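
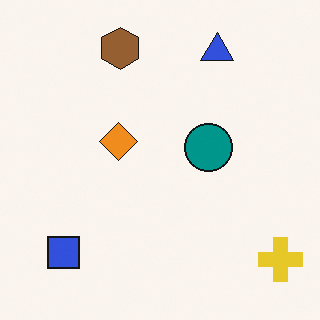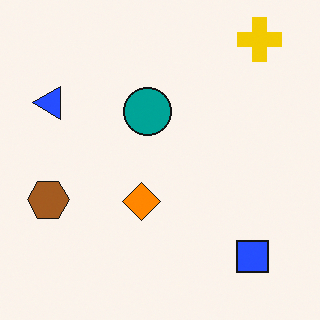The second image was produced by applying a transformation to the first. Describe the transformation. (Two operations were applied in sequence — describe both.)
The image was slightly oversaturated, then rotated 90° counter-clockwise.

All colors are more vivid — a global saturation change. The yellow cross sits in the bottom-right of the first image and the top-right of the second — consistent with a whole-image 90° counter-clockwise rotation.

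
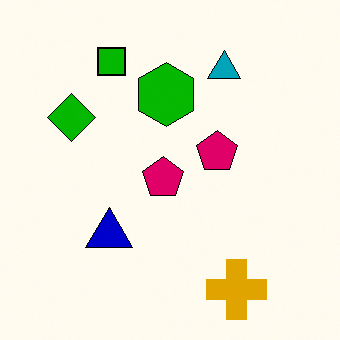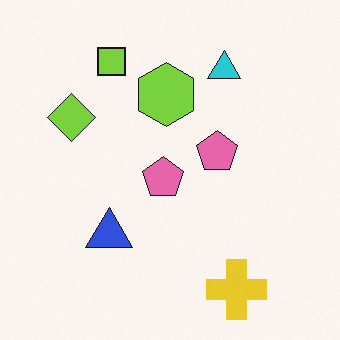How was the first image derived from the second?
The first image is the second boosted in contrast.

Tones are pushed away from mid-grey across the whole image — a global contrast change.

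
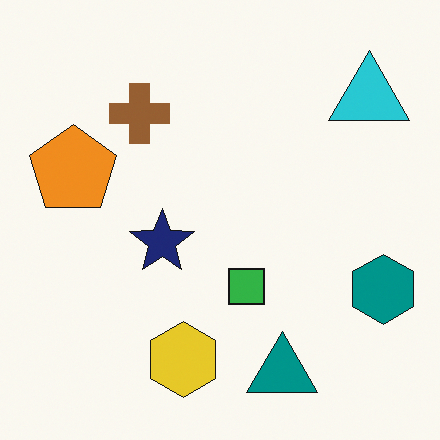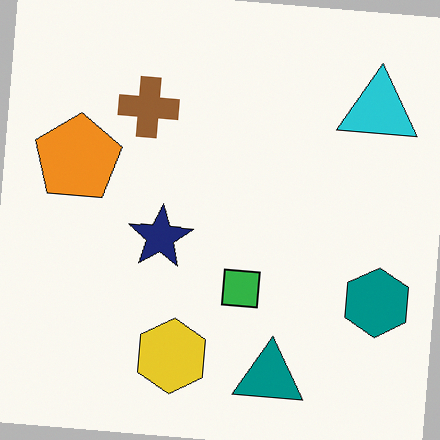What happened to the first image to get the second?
This is the original image rotated clockwise by a slight angle.

Every shape is tilted by the same angle and the image corners show triangular fill wedges — a whole-image rotation by a non-right angle.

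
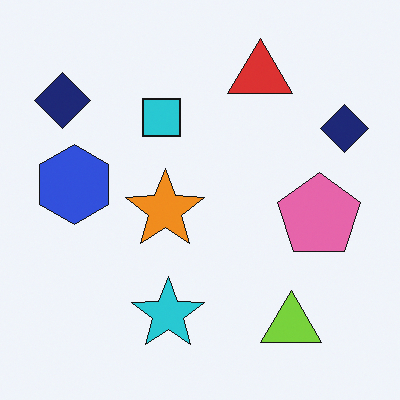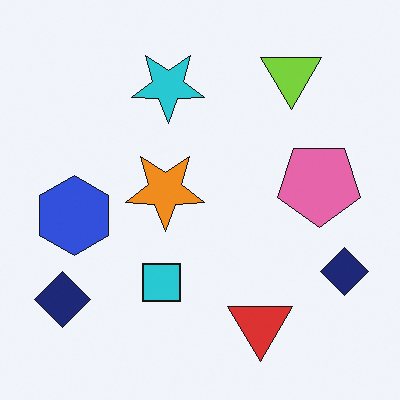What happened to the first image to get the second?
This is the original image flipped vertically (top ↔ bottom).

The lime triangle is in the bottom-right of the first image and the top-right of the second — shapes on opposite sides of the horizontal midline have swapped in a mirror flip.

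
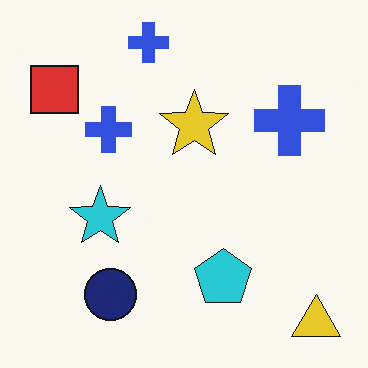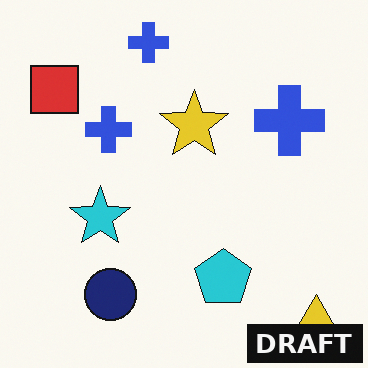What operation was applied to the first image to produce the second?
The second image is the first watermarked with the text "DRAFT" in the lower-right corner.

A dark label reading "DRAFT" appears in the lower-right corner.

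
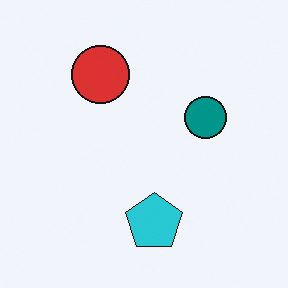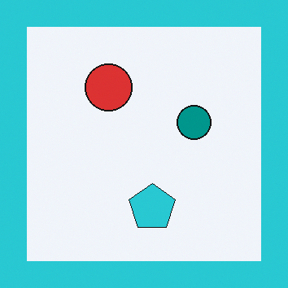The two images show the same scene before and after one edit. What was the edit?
This is the original image framed with a cyan border.

A solid cyan frame runs around the edge of the second image, with the content slightly shrunk inside it.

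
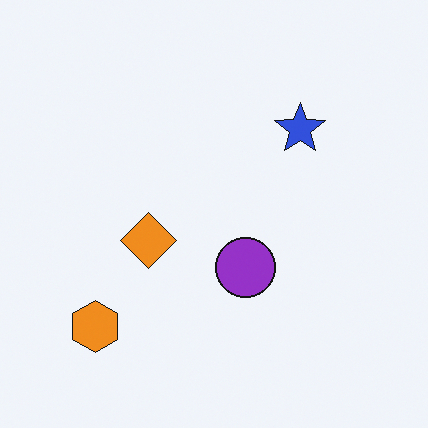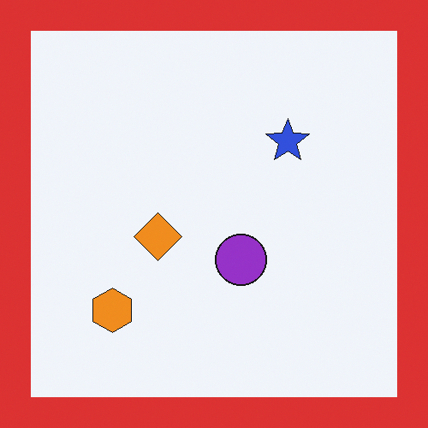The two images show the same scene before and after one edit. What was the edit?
The second image is the first framed with a red border.

A solid red frame runs around the edge of the second image, with the content slightly shrunk inside it.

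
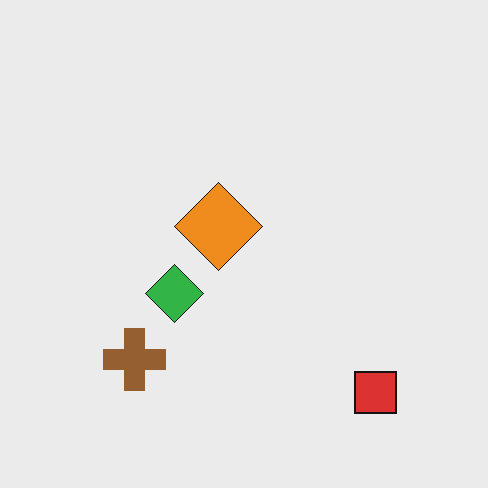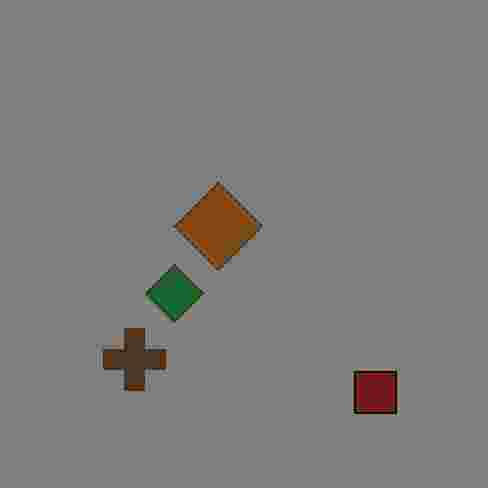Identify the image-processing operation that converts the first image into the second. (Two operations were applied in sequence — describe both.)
The transformation is: substantially darkened, then degraded with heavy JPEG compression.

Every pixel — background and shapes alike — is uniformly darkened. Blocky 8×8 compression artifacts appear around shape edges and the flat background shows ringing — characteristic JPEG degradation.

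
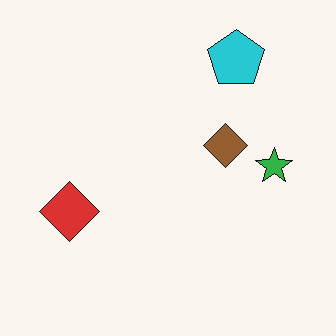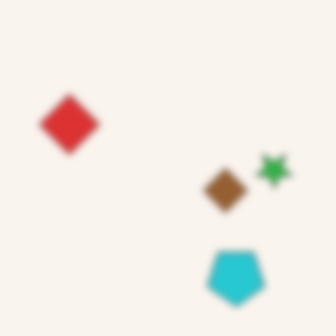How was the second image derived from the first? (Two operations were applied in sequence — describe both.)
Flipped vertically (top ↔ bottom), then noticeably gaussian-blurred.

The cyan pentagon is in the top-right of the first image and the bottom-right of the second — shapes on opposite sides of the horizontal midline have swapped in a mirror flip. Shape edges and outlines are uniformly softened across the whole image.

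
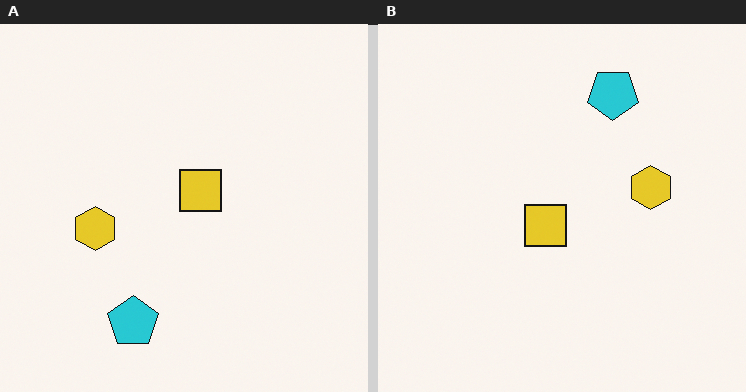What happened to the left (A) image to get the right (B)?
It was rotated 180°.

The cyan pentagon sits in the bottom of the left (A) image and the top of the right (B) — consistent with a whole-image 180° rotation.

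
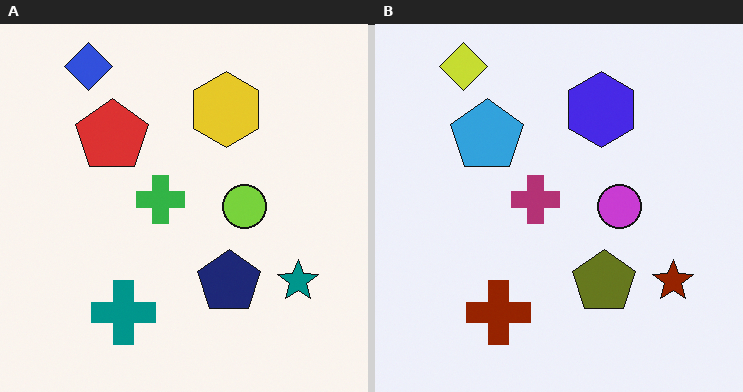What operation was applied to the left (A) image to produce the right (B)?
This is the original image hue-shifted by a large amount.

Every shape's color has rotated by the same amount around the hue wheel — a uniform hue shift.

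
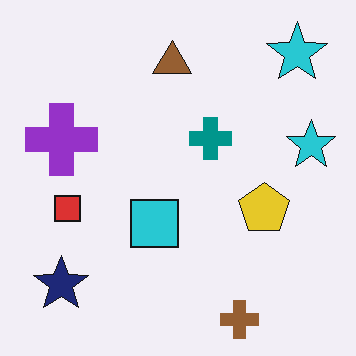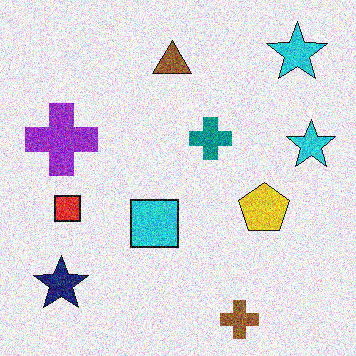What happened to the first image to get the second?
The second image is the first degraded with a thick layer of grain.

Random speckle covers the whole image, including the flat background.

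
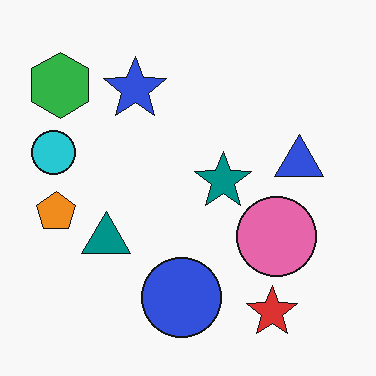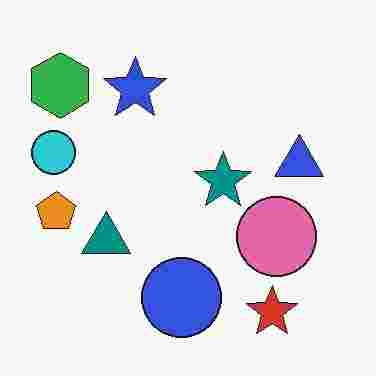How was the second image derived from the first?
This is the original image heavily JPEG-compressed with obvious blocking artifacts.

Blocky 8×8 compression artifacts appear around shape edges and the flat background shows ringing — characteristic JPEG degradation.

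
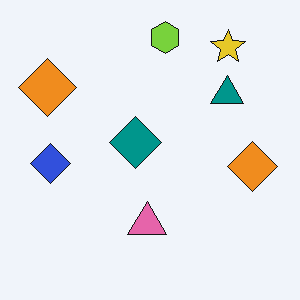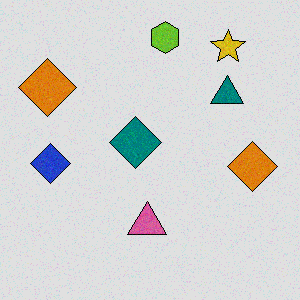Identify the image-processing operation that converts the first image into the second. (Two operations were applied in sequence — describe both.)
The transformation is: degraded with a light layer of grain, then posterized to a reduced palette.

Random speckle covers the whole image, including the flat background. Each flat color has snapped to a coarser quantized level — most visibly, the near-white background has dropped to a flat grey.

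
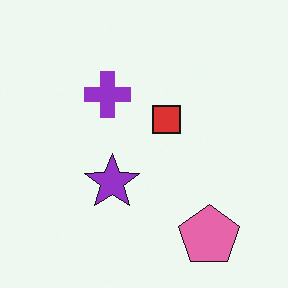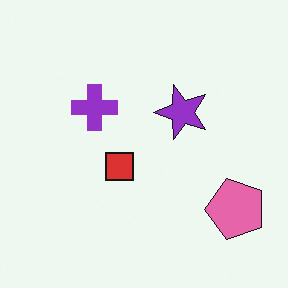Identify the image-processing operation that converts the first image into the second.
It was transposed (reflected across the top-left ↔ bottom-right diagonal).

Shapes have swapped their row and column positions — what was in the top-right is now in the bottom-left — a diagonal reflection.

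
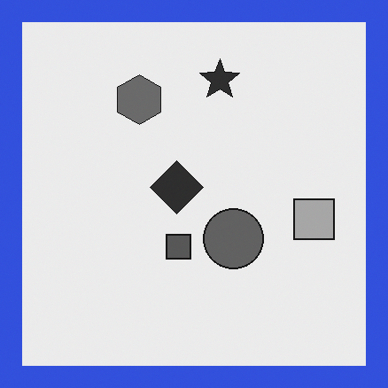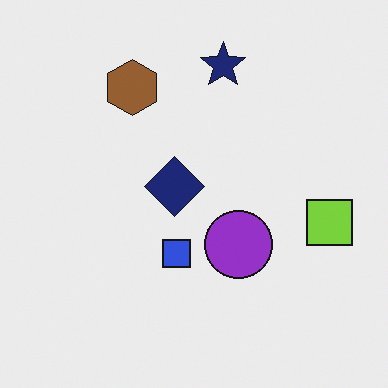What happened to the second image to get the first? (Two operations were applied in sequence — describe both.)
The first image is the second converted to grayscale, then framed with a blue border.

All color is removed — every shape is now a shade of grey. A solid blue frame runs around the edge of the first image, with the content slightly shrunk inside it.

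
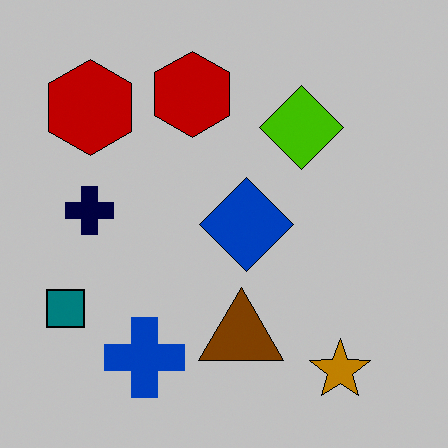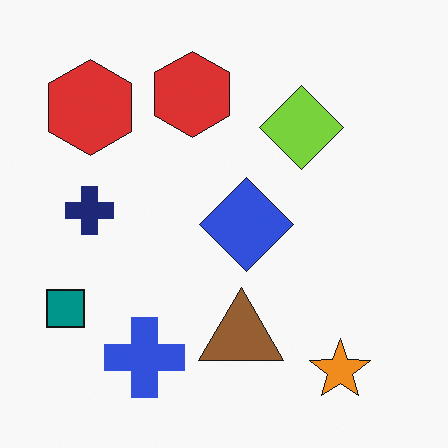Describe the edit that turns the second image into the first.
The image was aggressively posterized.

Each flat color has snapped to a coarser quantized level — most visibly, the near-white background has dropped to a flat grey.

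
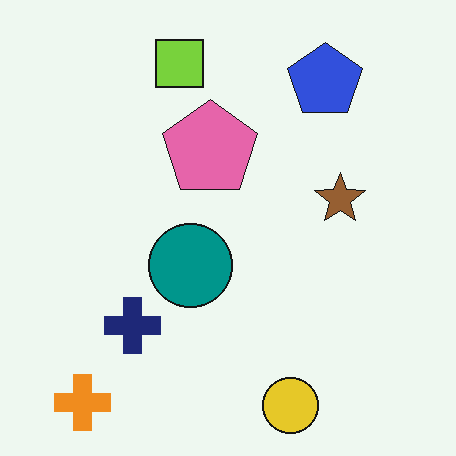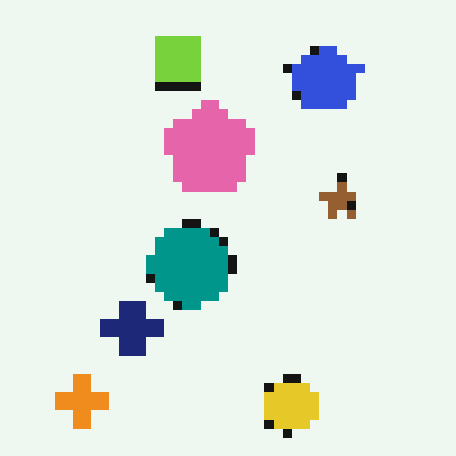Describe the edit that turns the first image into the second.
This is the original image heavily pixelated into large blocks.

Shapes are reduced to large square blocks; fine edges and outlines are lost — a downscale-then-upscale (mosaic) effect.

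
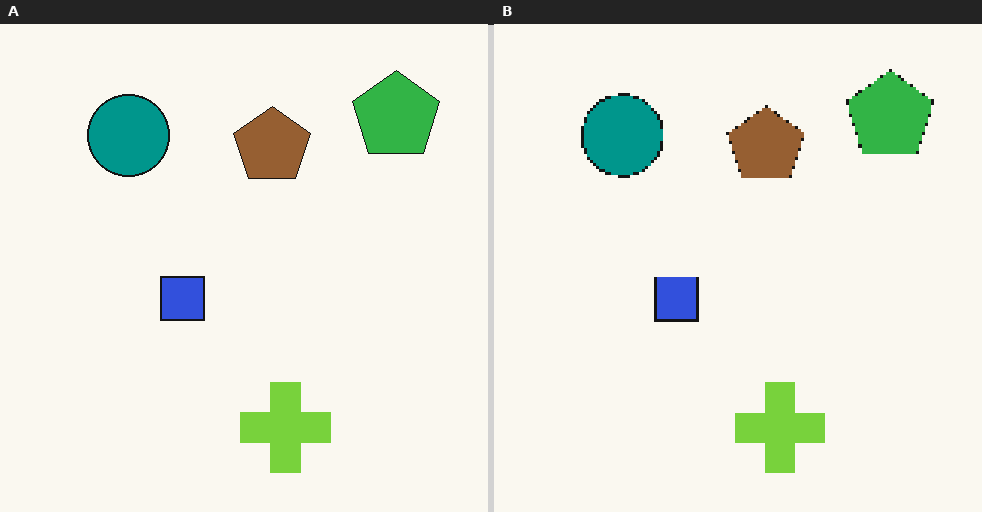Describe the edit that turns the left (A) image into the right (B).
Mildly pixelated.

Shapes are reduced to large square blocks; fine edges and outlines are lost — a downscale-then-upscale (mosaic) effect.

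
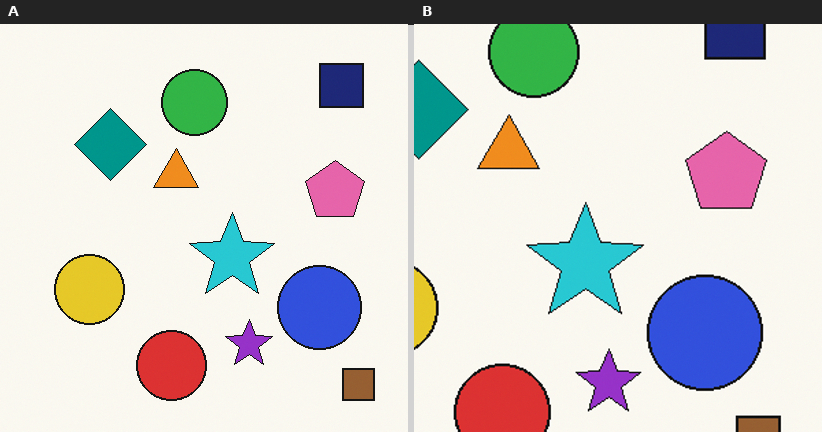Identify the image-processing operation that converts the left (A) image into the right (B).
The transformation is: cropped to a modestly smaller region and rescaled.

The visible shapes are larger and the field of view is narrower; shapes near the original edges may be partly or wholly outside the frame — a crop-and-rescale.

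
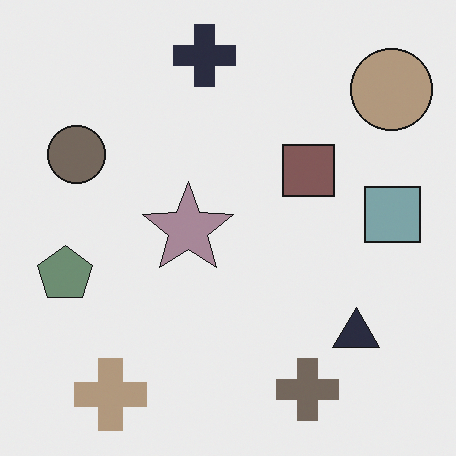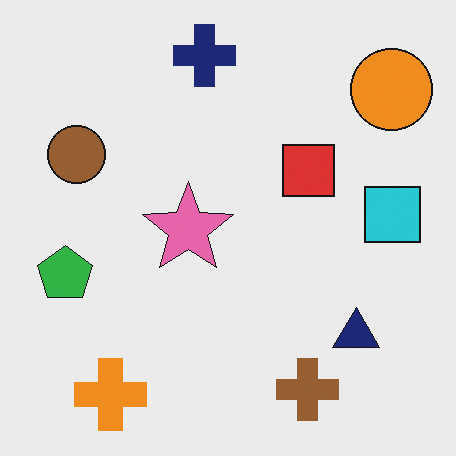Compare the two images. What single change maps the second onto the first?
This is the original image made much more muted (saturation change).

All colors are more muted and greyish — a global saturation change.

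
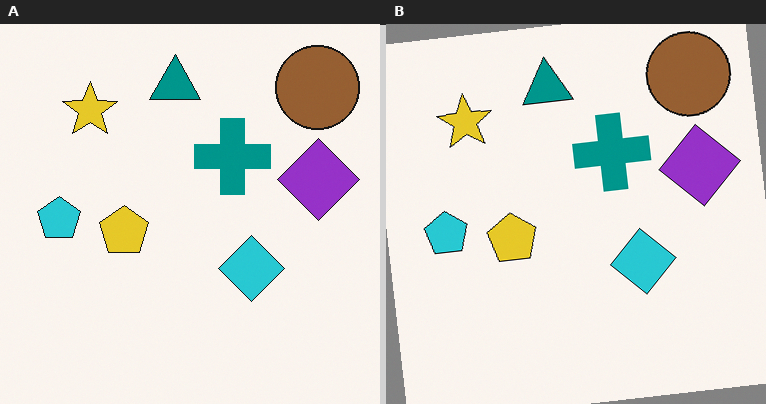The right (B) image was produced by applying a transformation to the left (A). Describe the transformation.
This is the original image rotated counter-clockwise by a slight angle.

Every shape is tilted by the same angle and the image corners show triangular fill wedges — a whole-image rotation by a non-right angle.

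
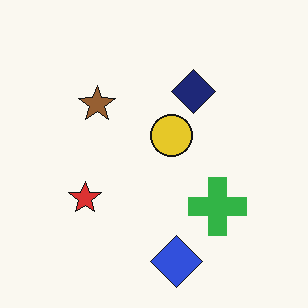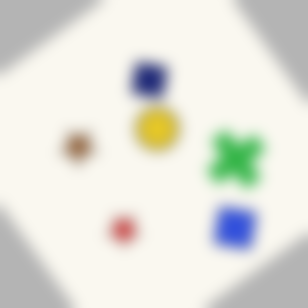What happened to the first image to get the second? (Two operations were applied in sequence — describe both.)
The transformation is: rotated counter-clockwise by a large amount — several tens of degrees, then heavily blurred.

Every shape is tilted by the same angle and the image corners show triangular fill wedges — a whole-image rotation by a non-right angle. Shape edges and outlines are uniformly softened across the whole image.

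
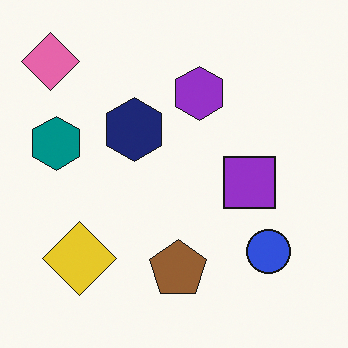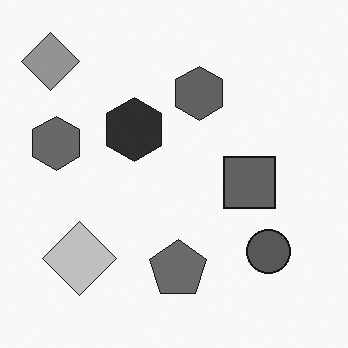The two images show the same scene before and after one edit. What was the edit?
This is the original image converted to grayscale.

All color is removed — every shape is now a shade of grey.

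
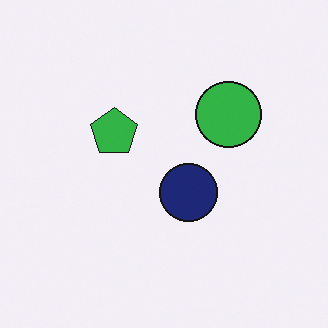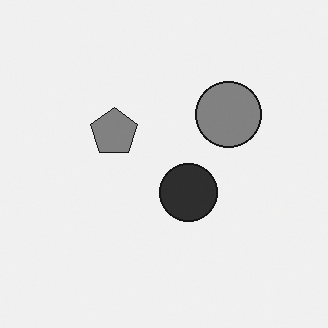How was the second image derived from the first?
The transformation is: converted to grayscale.

All color is removed — every shape is now a shade of grey.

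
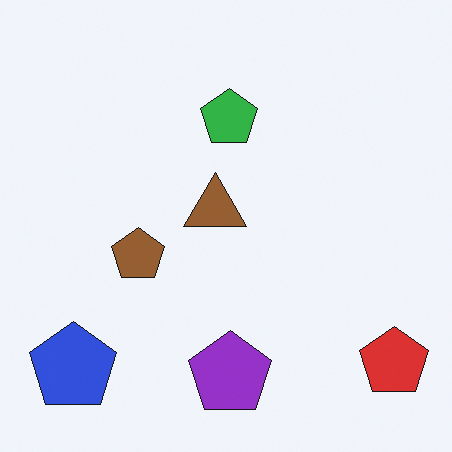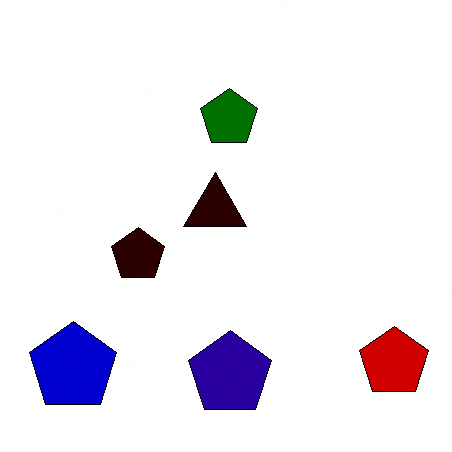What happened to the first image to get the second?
It was given much higher contrast.

Tones are pushed away from mid-grey across the whole image — a global contrast change.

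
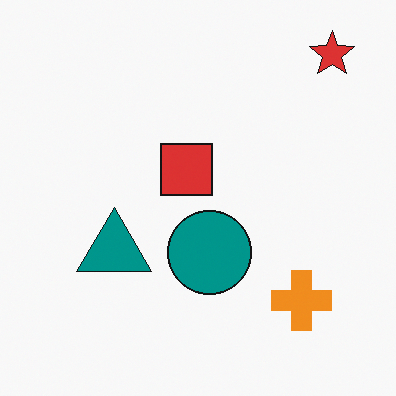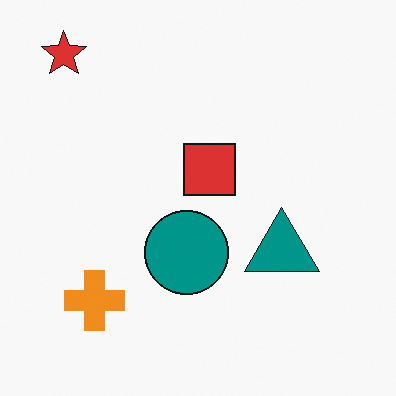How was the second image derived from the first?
It was flipped horizontally (left ↔ right).

The red star is in the top-right of the first image and the top-left of the second — shapes on opposite sides of the vertical midline have swapped in a mirror flip.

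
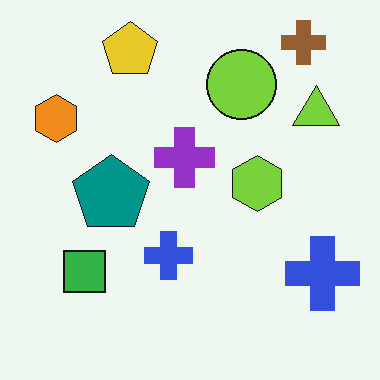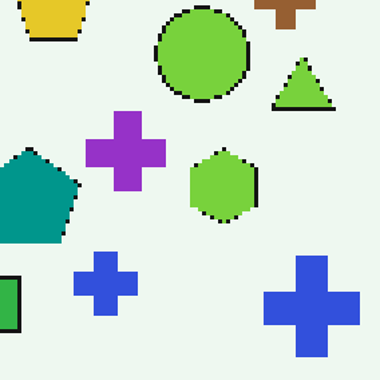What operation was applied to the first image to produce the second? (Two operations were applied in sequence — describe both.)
The transformation is: lightly pixelated (a mild mosaic effect), then cropped to a modestly smaller region and rescaled.

Shapes are reduced to large square blocks; fine edges and outlines are lost — a downscale-then-upscale (mosaic) effect. The visible shapes are larger and the field of view is narrower; shapes near the original edges may be partly or wholly outside the frame — a crop-and-rescale.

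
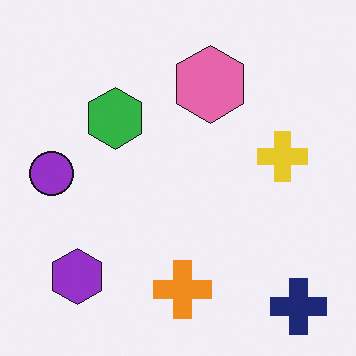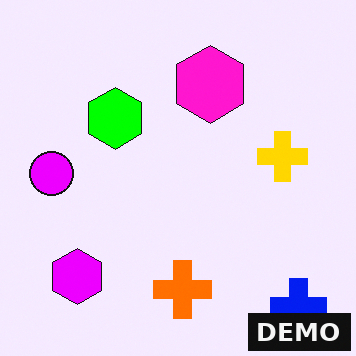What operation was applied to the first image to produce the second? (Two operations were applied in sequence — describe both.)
This is the original image made much more vivid (saturation change), then watermarked with the text "DEMO" in the lower-right corner.

All colors are more vivid — a global saturation change. A dark label reading "DEMO" appears in the lower-right corner.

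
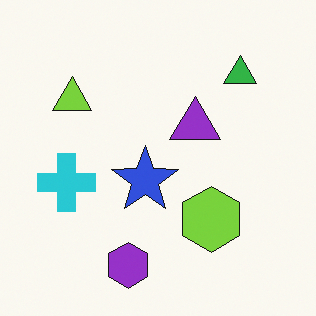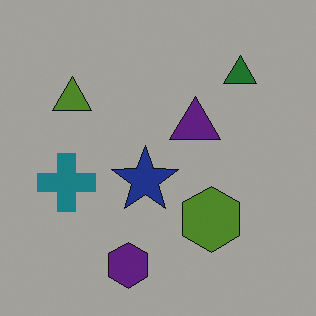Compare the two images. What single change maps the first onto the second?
The second image is the first noticeably darkened.

Every pixel — background and shapes alike — is uniformly darkened.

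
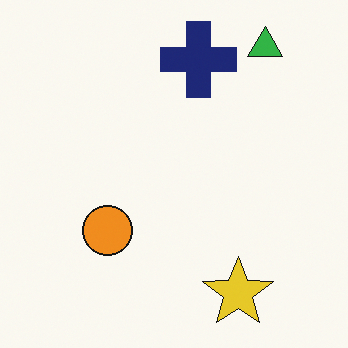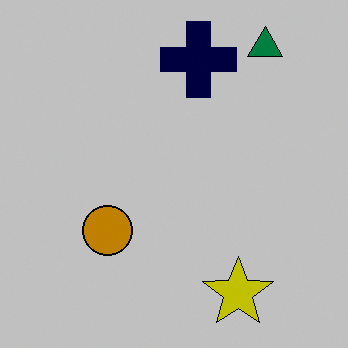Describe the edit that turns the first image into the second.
This is the original image heavily posterized to just a handful of flat colors.

Each flat color has snapped to a coarser quantized level — most visibly, the near-white background has dropped to a flat grey.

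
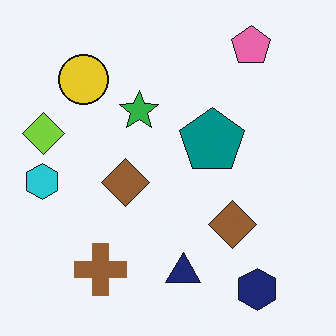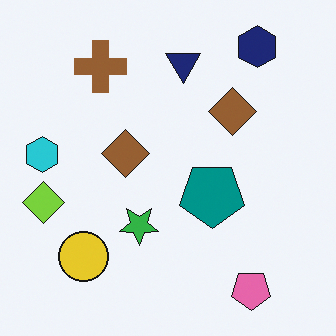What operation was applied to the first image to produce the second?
It was flipped vertically (top ↔ bottom).

The pink pentagon is in the top-right of the first image and the bottom-right of the second — shapes on opposite sides of the horizontal midline have swapped in a mirror flip.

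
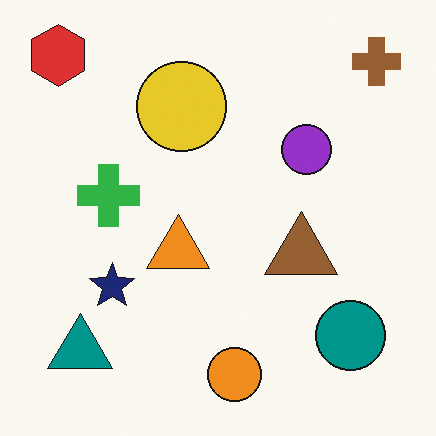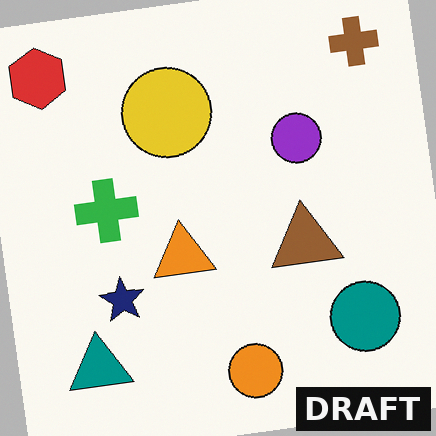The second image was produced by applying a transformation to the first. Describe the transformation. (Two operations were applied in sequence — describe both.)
The transformation is: rotated counter-clockwise by a slight angle, then watermarked with the text "DRAFT" in the lower-right corner.

Every shape is tilted by the same angle and the image corners show triangular fill wedges — a whole-image rotation by a non-right angle. A dark label reading "DRAFT" appears in the lower-right corner.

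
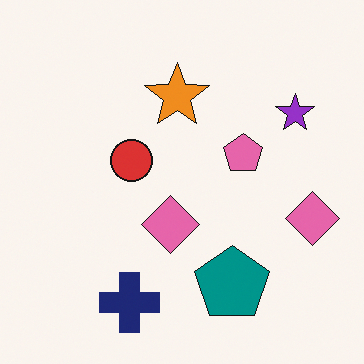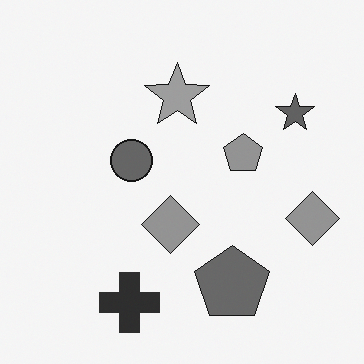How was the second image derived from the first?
This is the original image converted to grayscale.

All color is removed — every shape is now a shade of grey.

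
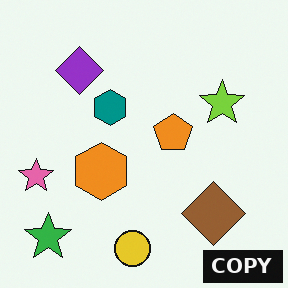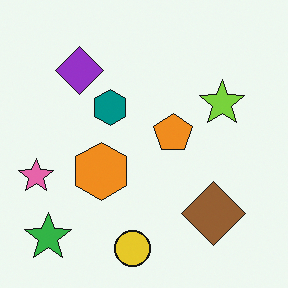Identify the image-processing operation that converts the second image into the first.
This is the original image watermarked with the text "COPY" in the lower-right corner.

A dark label reading "COPY" appears in the lower-right corner.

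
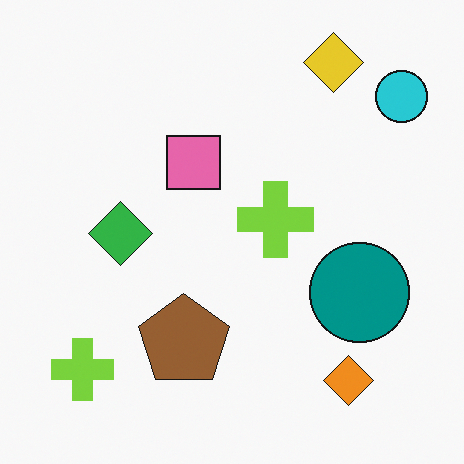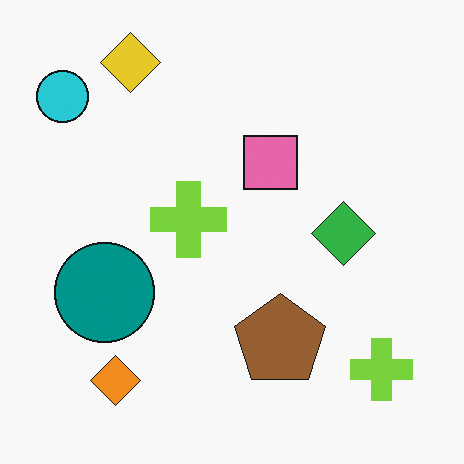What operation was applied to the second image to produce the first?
The image was flipped horizontally (left ↔ right).

The cyan circle is in the top-left of the second image and the top-right of the first — shapes on opposite sides of the vertical midline have swapped in a mirror flip.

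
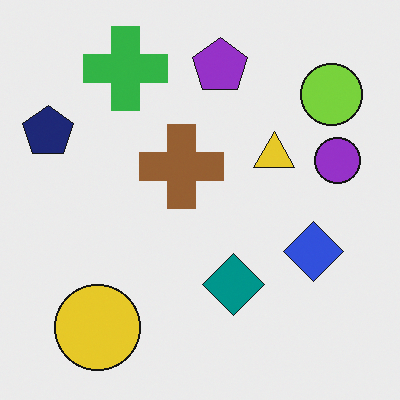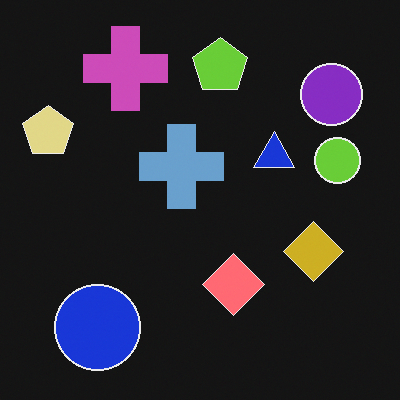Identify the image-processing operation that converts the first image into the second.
The second image is the first color-inverted (negative).

The light background has become dark and every shape's color is its complement — a photographic negative.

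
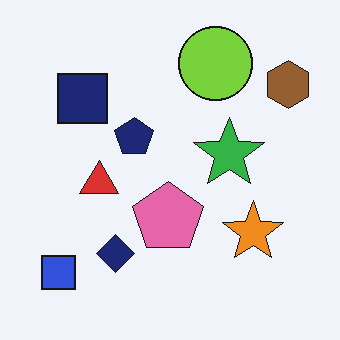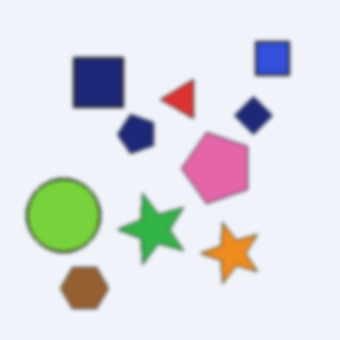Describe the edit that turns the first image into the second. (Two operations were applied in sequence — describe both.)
The transformation is: transposed (reflected across the top-left ↔ bottom-right diagonal), then given a subtle gaussian blur.

Shapes have swapped their row and column positions — what was in the top-right is now in the bottom-left — a diagonal reflection. Shape edges and outlines are uniformly softened across the whole image.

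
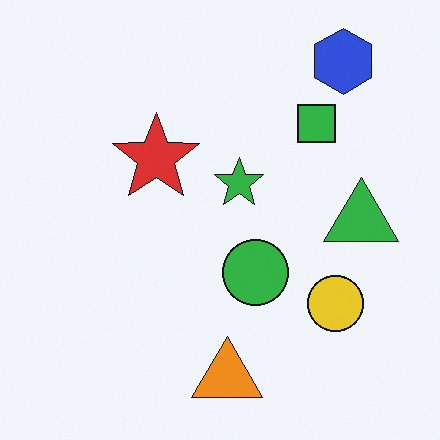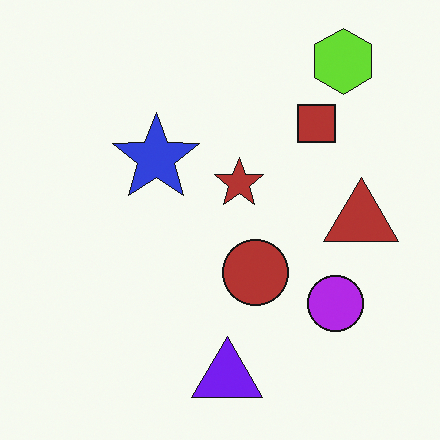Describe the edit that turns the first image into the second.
Hue-shifted by a large amount.

Every shape's color has rotated by the same amount around the hue wheel — a uniform hue shift.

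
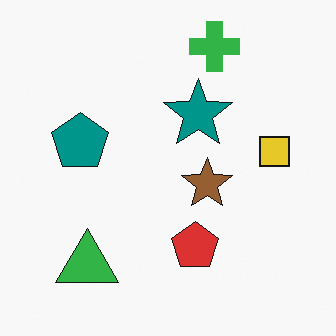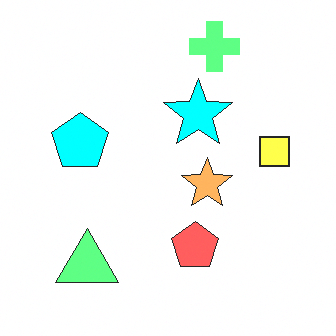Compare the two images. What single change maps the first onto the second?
It was brightened a lot.

Every pixel — background and shapes alike — is uniformly brightened.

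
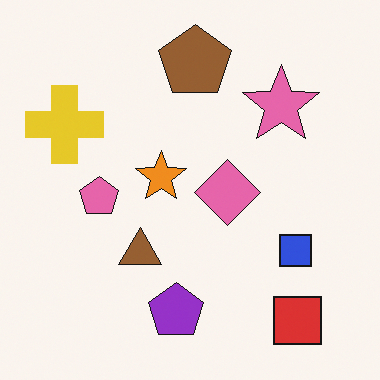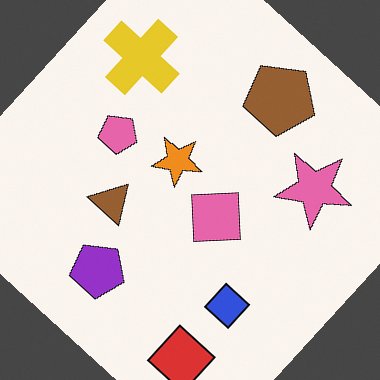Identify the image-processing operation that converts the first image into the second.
The image was rotated clockwise by a large amount — several tens of degrees.

Every shape is tilted by the same angle and the image corners show triangular fill wedges — a whole-image rotation by a non-right angle.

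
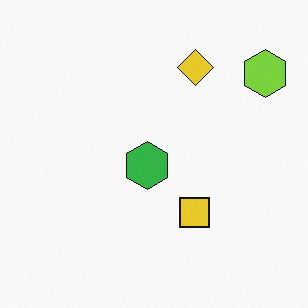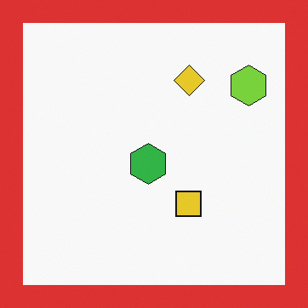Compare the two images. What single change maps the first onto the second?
The transformation is: framed with a red border.

A solid red frame runs around the edge of the second image, with the content slightly shrunk inside it.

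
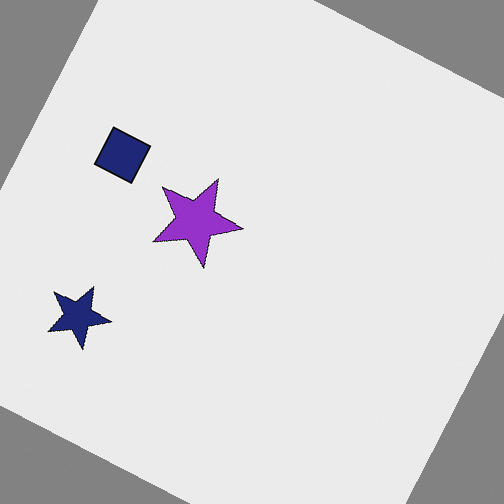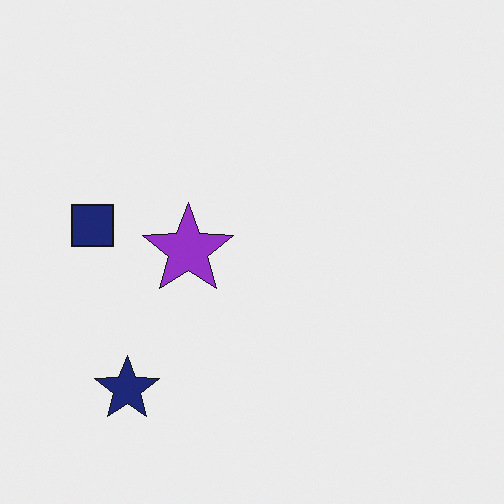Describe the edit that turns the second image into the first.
The transformation is: rotated clockwise by a clearly visible amount.

Every shape is tilted by the same angle and the image corners show triangular fill wedges — a whole-image rotation by a non-right angle.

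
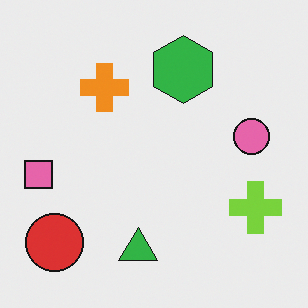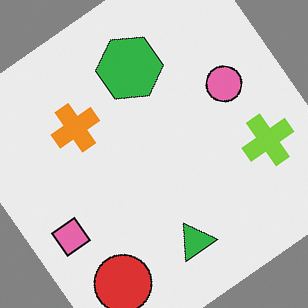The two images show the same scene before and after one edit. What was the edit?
This is the original image rotated counter-clockwise by a large amount — several tens of degrees.

Every shape is tilted by the same angle and the image corners show triangular fill wedges — a whole-image rotation by a non-right angle.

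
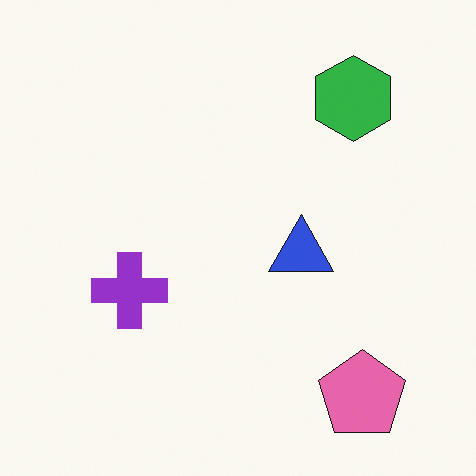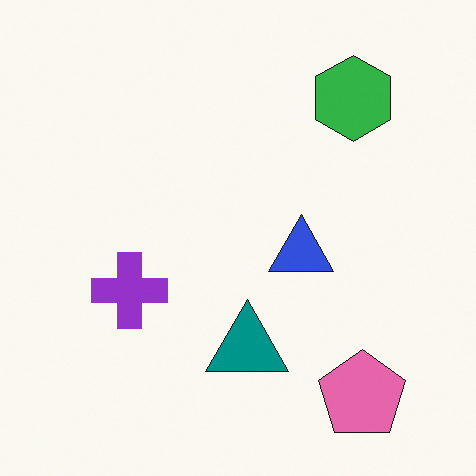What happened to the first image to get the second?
Overlaid with an additional teal triangle.

A teal triangle appears in the second image that is absent from the first.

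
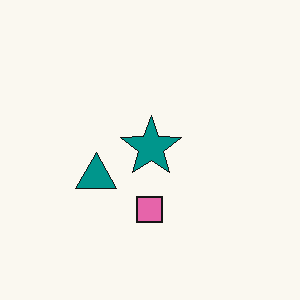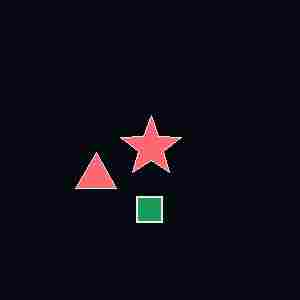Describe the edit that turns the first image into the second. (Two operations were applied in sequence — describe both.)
The second image is the first color-inverted (negative), then degraded with heavy JPEG compression.

The light background has become dark and every shape's color is its complement — a photographic negative. Blocky 8×8 compression artifacts appear around shape edges and the flat background shows ringing — characteristic JPEG degradation.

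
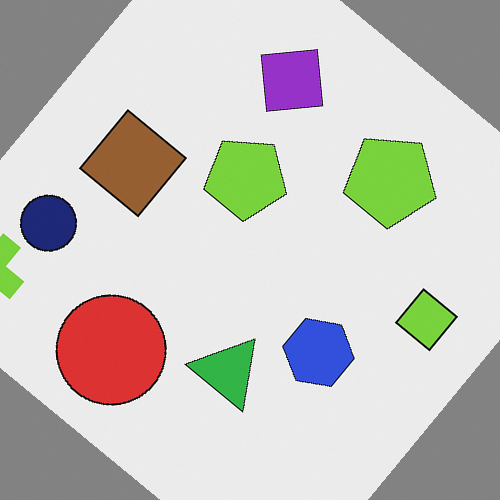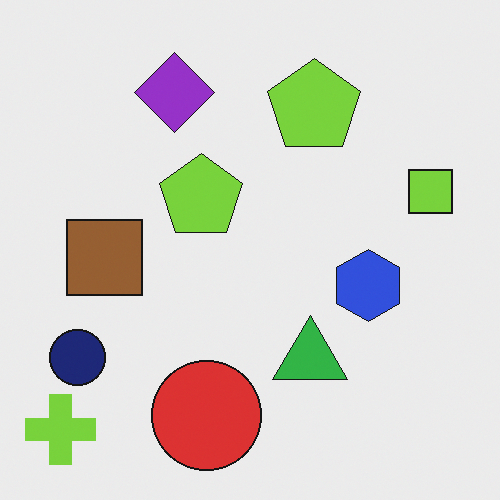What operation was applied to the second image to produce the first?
This is the original image rotated clockwise by a large amount — several tens of degrees.

Every shape is tilted by the same angle and the image corners show triangular fill wedges — a whole-image rotation by a non-right angle.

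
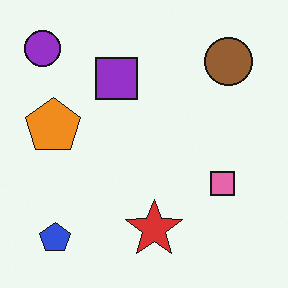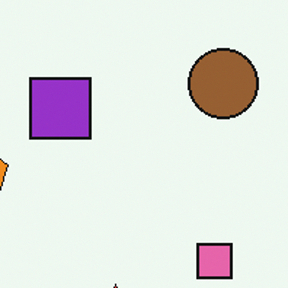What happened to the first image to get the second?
The transformation is: cropped to a modestly smaller region and rescaled.

The visible shapes are larger and the field of view is narrower; shapes near the original edges may be partly or wholly outside the frame — a crop-and-rescale.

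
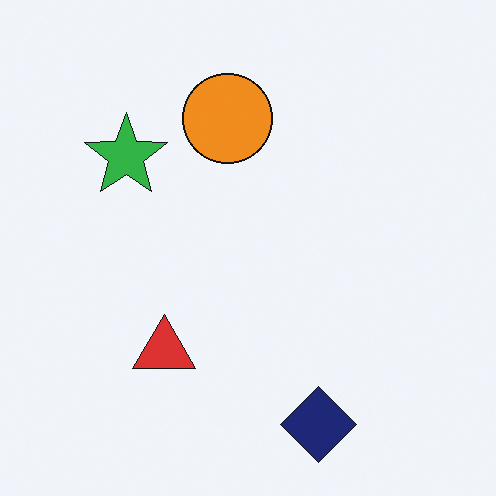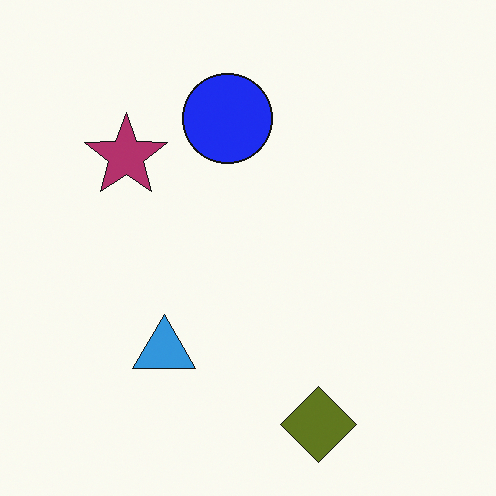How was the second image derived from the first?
The transformation is: hue-shifted by a large amount.

Every shape's color has rotated by the same amount around the hue wheel — a uniform hue shift.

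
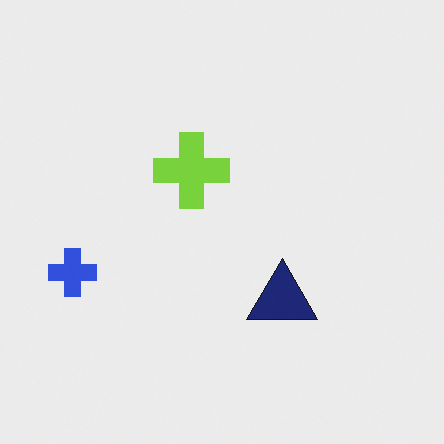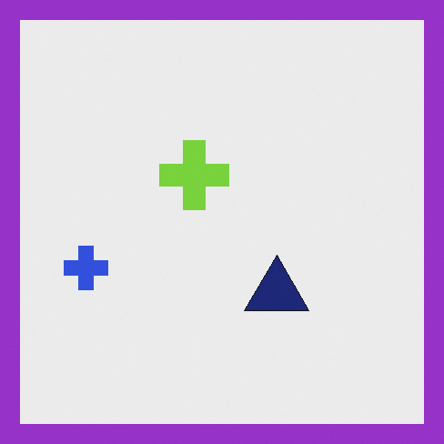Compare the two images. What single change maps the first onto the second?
It was framed with a purple border.

A solid purple frame runs around the edge of the second image, with the content slightly shrunk inside it.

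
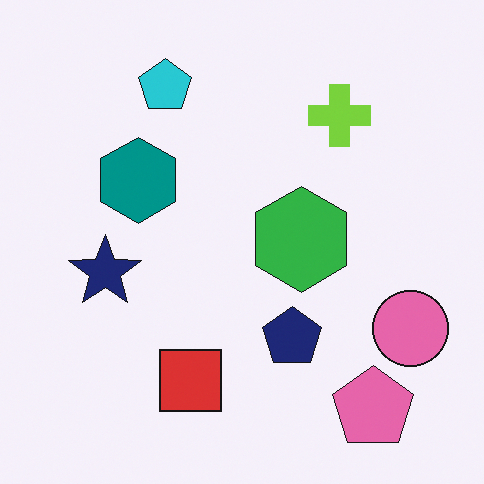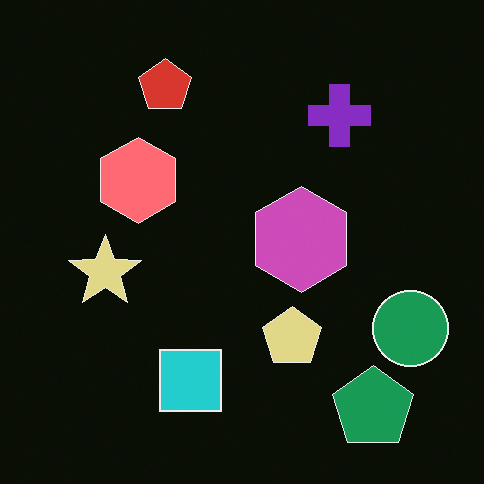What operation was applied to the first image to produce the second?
The image was color-inverted (negative).

The light background has become dark and every shape's color is its complement — a photographic negative.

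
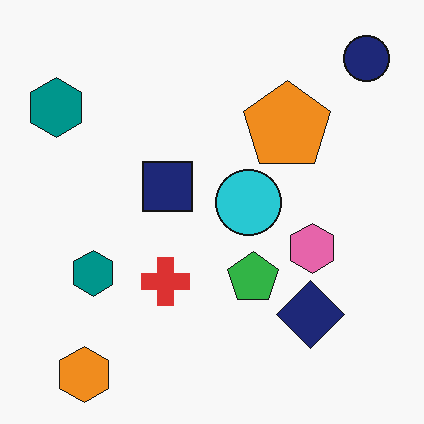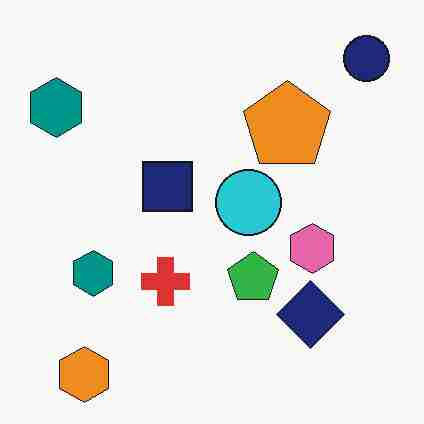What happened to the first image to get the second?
The transformation is: heavily JPEG-compressed with obvious blocking artifacts.

Blocky 8×8 compression artifacts appear around shape edges and the flat background shows ringing — characteristic JPEG degradation.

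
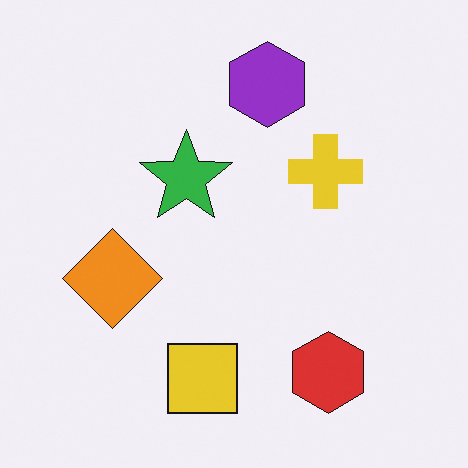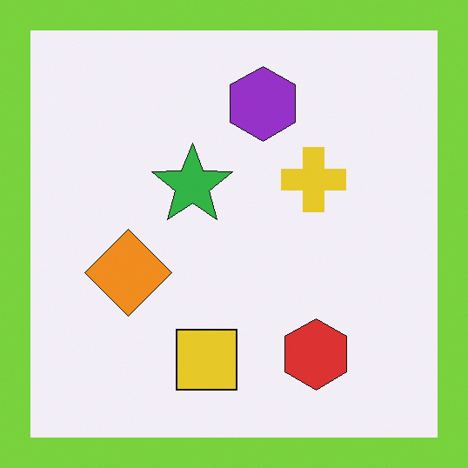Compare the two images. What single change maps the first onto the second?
The transformation is: framed with a lime border.

A solid lime frame runs around the edge of the second image, with the content slightly shrunk inside it.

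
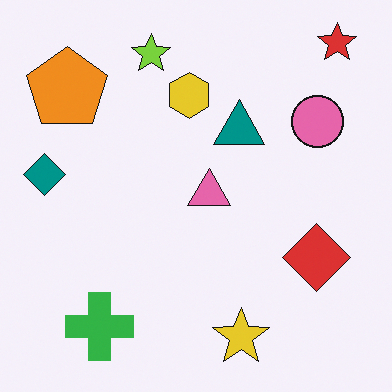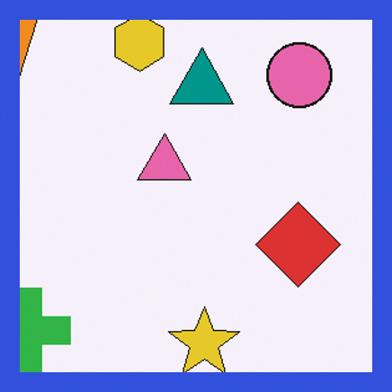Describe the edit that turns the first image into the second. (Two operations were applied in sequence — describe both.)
The second image is the first cropped slightly and scaled back up, then framed with a blue border.

The visible shapes are larger and the field of view is narrower; shapes near the original edges may be partly or wholly outside the frame — a crop-and-rescale. A solid blue frame runs around the edge of the second image, with the content slightly shrunk inside it.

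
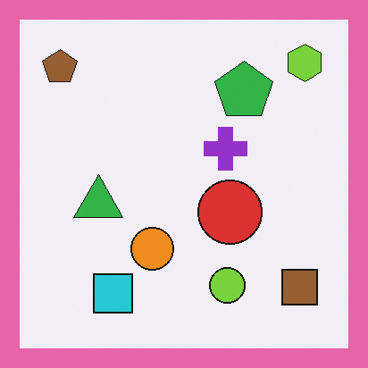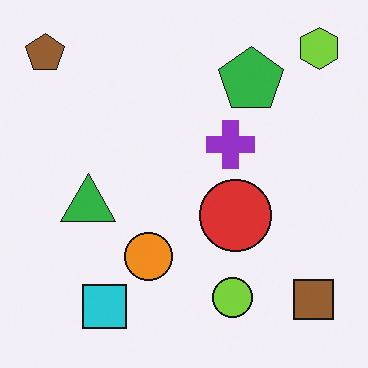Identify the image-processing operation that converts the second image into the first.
Framed with a pink border.

A solid pink frame runs around the edge of the first image, with the content slightly shrunk inside it.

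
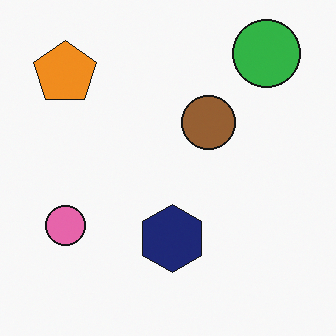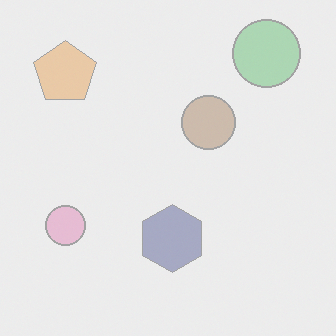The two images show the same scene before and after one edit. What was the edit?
The image was washed out (contrast reduced).

Tones are pushed toward mid-grey across the whole image — a global contrast change.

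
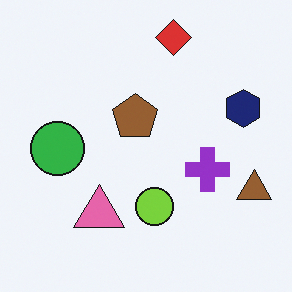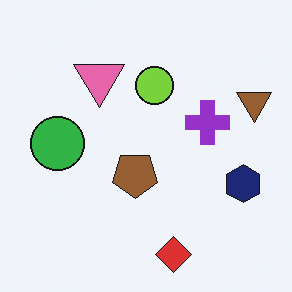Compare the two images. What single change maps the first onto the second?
The transformation is: flipped vertically (top ↔ bottom).

The red diamond is in the top of the first image and the bottom of the second — shapes on opposite sides of the horizontal midline have swapped in a mirror flip.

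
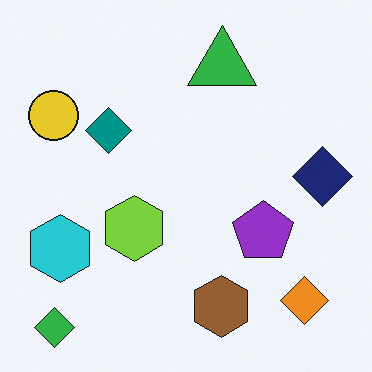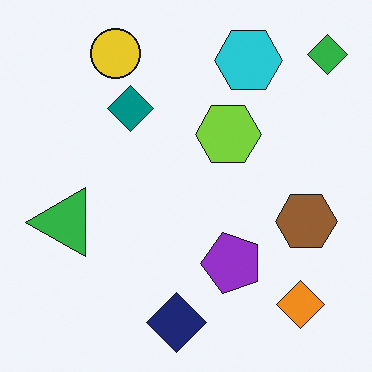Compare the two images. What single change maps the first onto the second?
The second image is the first transposed (reflected across the top-left ↔ bottom-right diagonal).

Shapes have swapped their row and column positions — what was in the top-right is now in the bottom-left — a diagonal reflection.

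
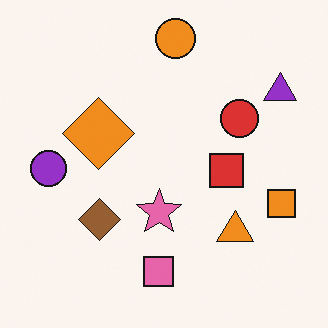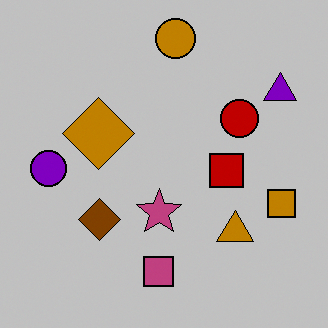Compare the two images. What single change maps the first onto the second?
It was aggressively posterized.

Each flat color has snapped to a coarser quantized level — most visibly, the near-white background has dropped to a flat grey.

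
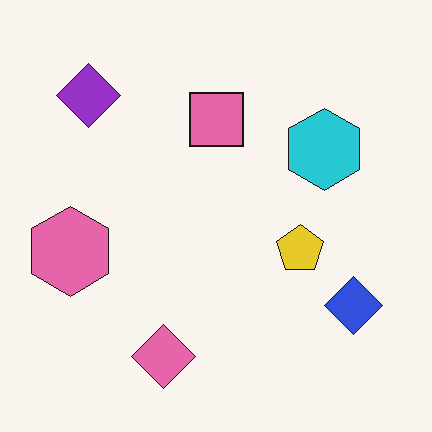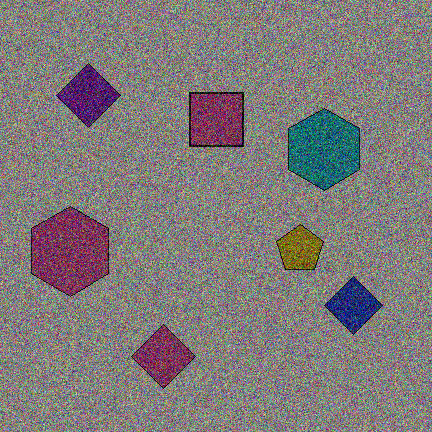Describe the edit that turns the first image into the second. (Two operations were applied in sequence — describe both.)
The second image is the first darkened a lot, then degraded with strong gaussian noise.

Every pixel — background and shapes alike — is uniformly darkened. Random speckle covers the whole image, including the flat background.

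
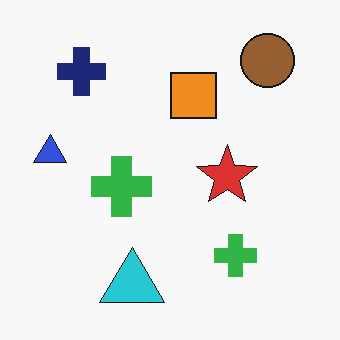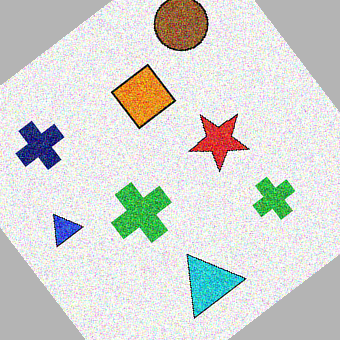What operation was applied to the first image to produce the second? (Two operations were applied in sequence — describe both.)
The second image is the first degraded with strong gaussian noise, then rotated counter-clockwise by a large amount — several tens of degrees.

Random speckle covers the whole image, including the flat background. Every shape is tilted by the same angle and the image corners show triangular fill wedges — a whole-image rotation by a non-right angle.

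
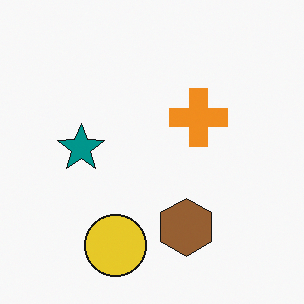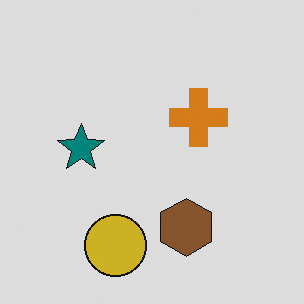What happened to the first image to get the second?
Darkened a little.

Every pixel — background and shapes alike — is uniformly darkened.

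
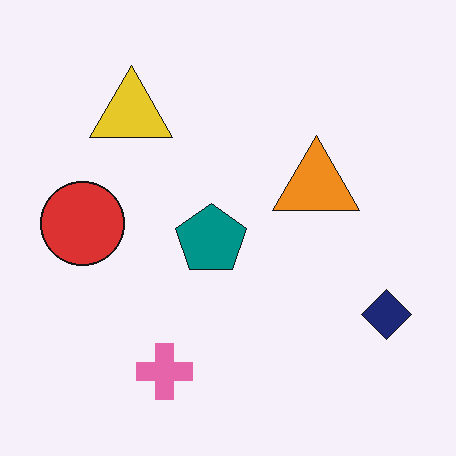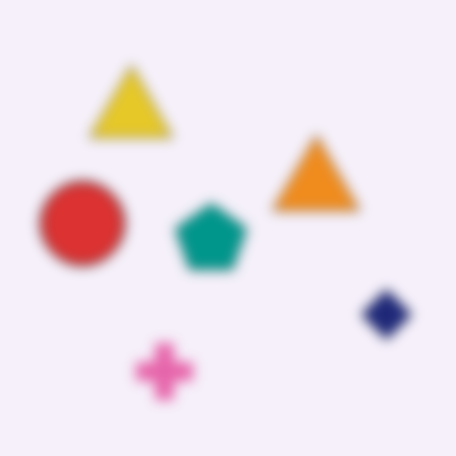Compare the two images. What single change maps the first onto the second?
The transformation is: heavily blurred.

Shape edges and outlines are uniformly softened across the whole image.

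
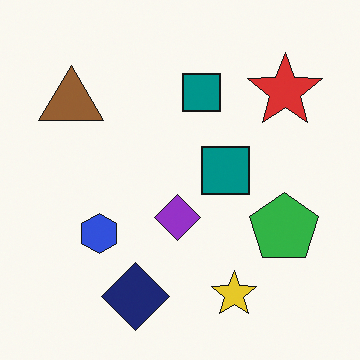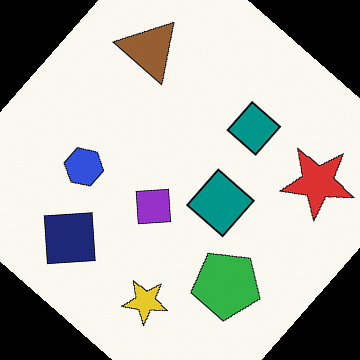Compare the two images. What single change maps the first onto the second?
It was rotated clockwise by a large amount — several tens of degrees.

Every shape is tilted by the same angle and the image corners show triangular fill wedges — a whole-image rotation by a non-right angle.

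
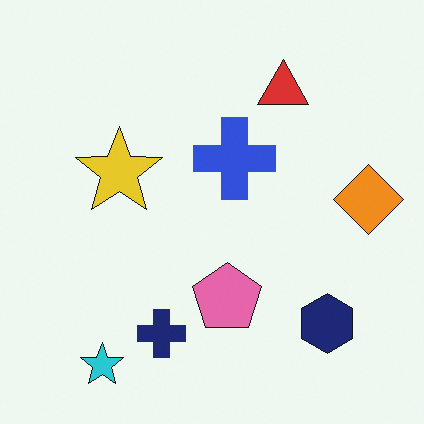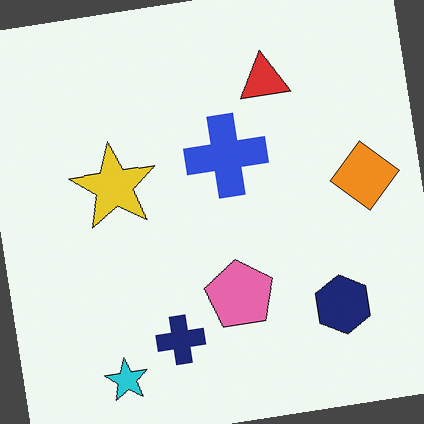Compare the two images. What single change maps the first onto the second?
The image was rotated counter-clockwise by a slight angle.

Every shape is tilted by the same angle and the image corners show triangular fill wedges — a whole-image rotation by a non-right angle.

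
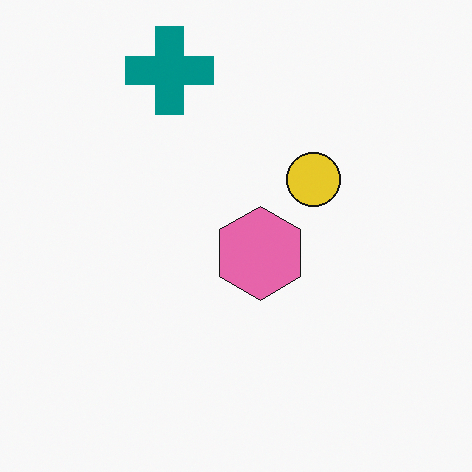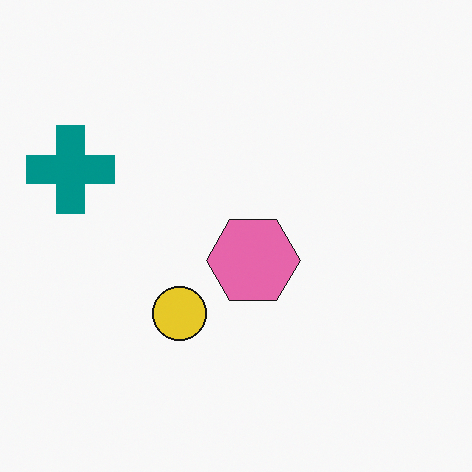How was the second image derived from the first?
It was transposed (reflected across the top-left ↔ bottom-right diagonal).

Shapes have swapped their row and column positions — what was in the top-right is now in the bottom-left — a diagonal reflection.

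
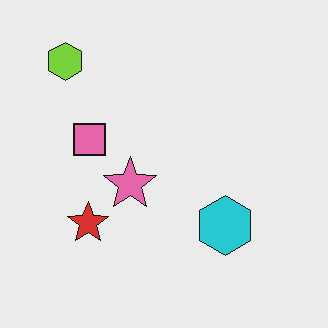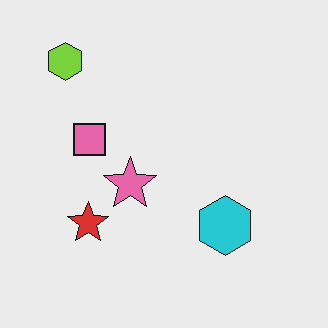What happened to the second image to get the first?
This is the original image given moderate JPEG compression.

Blocky 8×8 compression artifacts appear around shape edges and the flat background shows ringing — characteristic JPEG degradation.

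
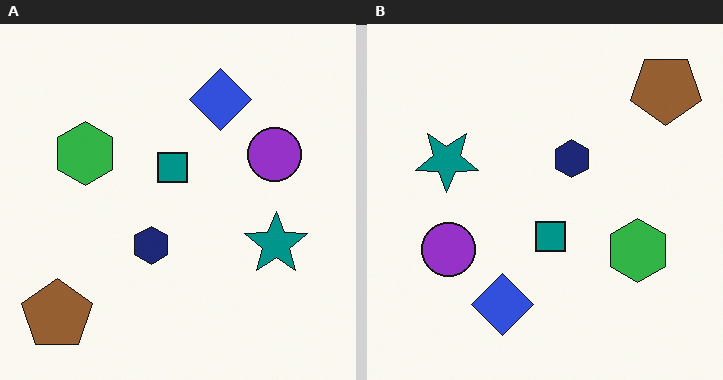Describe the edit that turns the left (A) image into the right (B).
It was rotated 180°.

The brown pentagon sits in the bottom-left of the left (A) image and the top-right of the right (B) — consistent with a whole-image 180° rotation.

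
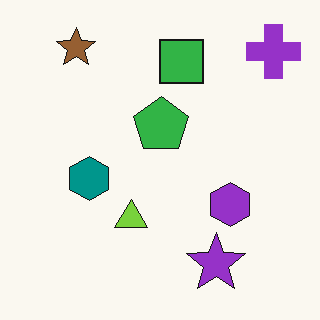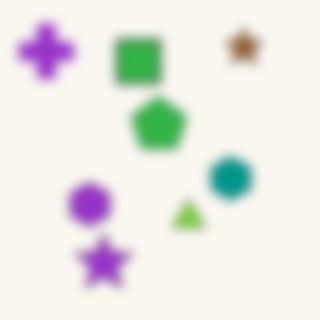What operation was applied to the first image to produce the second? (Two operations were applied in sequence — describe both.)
This is the original image flipped horizontally (left ↔ right), then heavily blurred.

The purple cross is in the top-right of the first image and the top-left of the second — shapes on opposite sides of the vertical midline have swapped in a mirror flip. Shape edges and outlines are uniformly softened across the whole image.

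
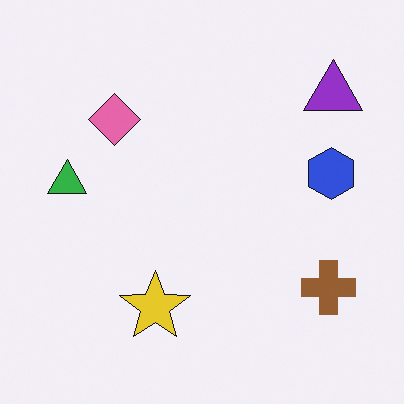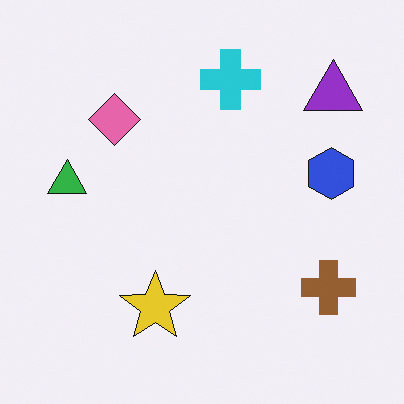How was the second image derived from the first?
Overlaid with an additional cyan cross.

A cyan cross appears in the second image that is absent from the first.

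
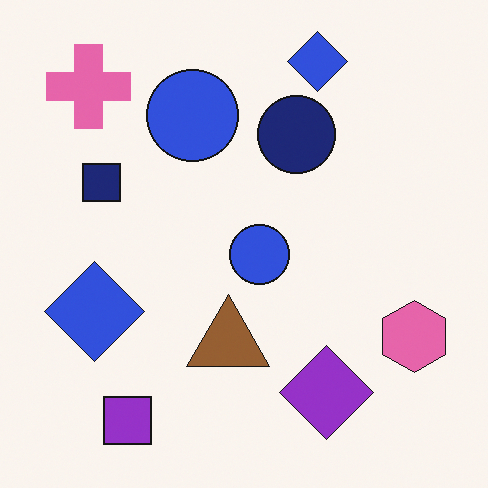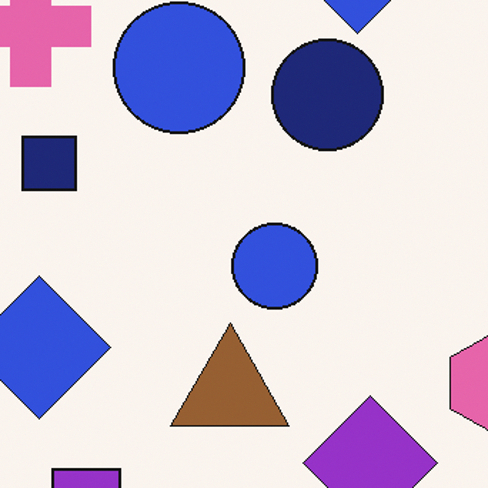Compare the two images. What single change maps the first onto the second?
The second image is the first cropped to a modestly smaller region and rescaled.

The visible shapes are larger and the field of view is narrower; shapes near the original edges may be partly or wholly outside the frame — a crop-and-rescale.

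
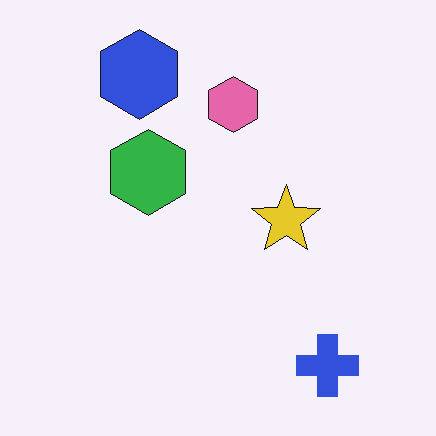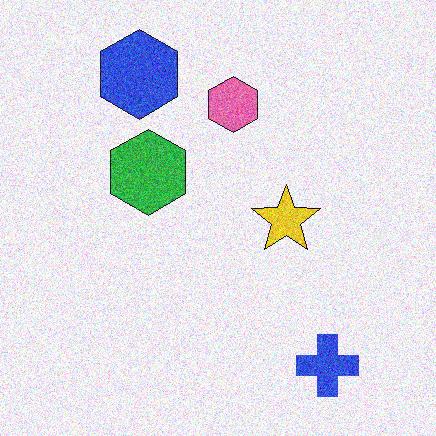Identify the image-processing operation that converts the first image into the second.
It was degraded with moderate additive noise.

Random speckle covers the whole image, including the flat background.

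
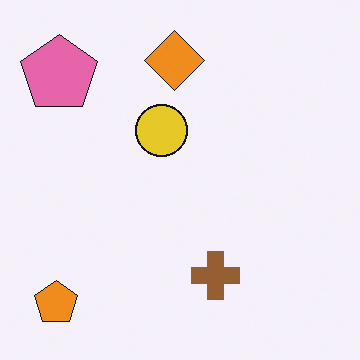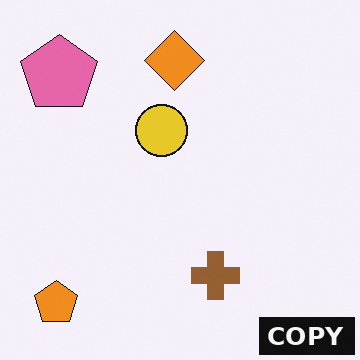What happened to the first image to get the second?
The second image is the first watermarked with the text "COPY" in the lower-right corner.

A dark label reading "COPY" appears in the lower-right corner.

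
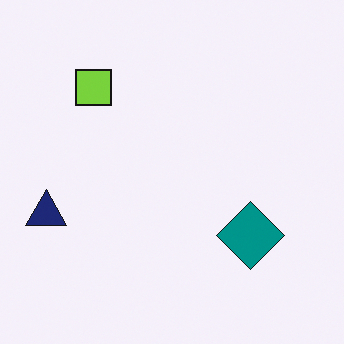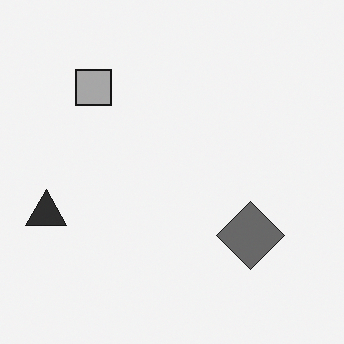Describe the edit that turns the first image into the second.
It was converted to grayscale.

All color is removed — every shape is now a shade of grey.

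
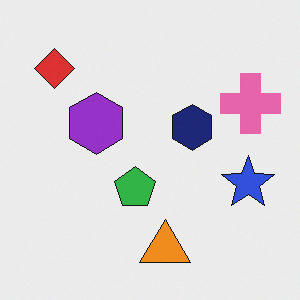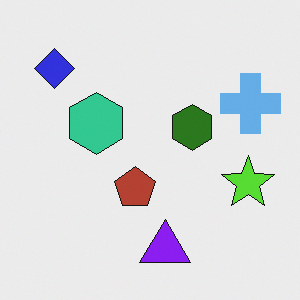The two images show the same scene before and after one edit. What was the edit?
This is the original image hue-shifted through roughly half the color wheel.

Every shape's color has rotated by the same amount around the hue wheel — a uniform hue shift.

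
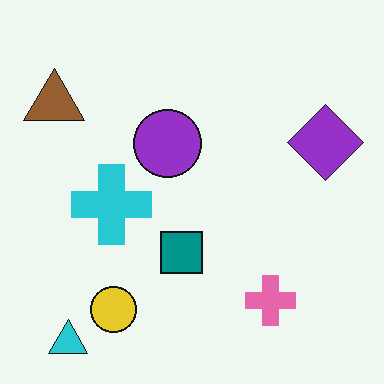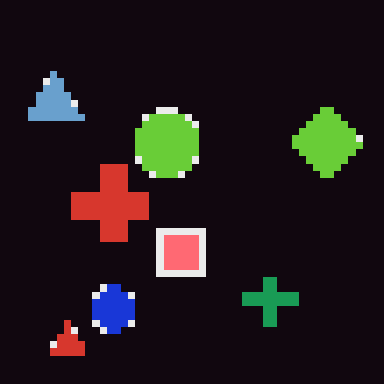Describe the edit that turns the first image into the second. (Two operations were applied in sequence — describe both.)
The second image is the first color-inverted (negative), then moderately pixelated.

The light background has become dark and every shape's color is its complement — a photographic negative. Shapes are reduced to large square blocks; fine edges and outlines are lost — a downscale-then-upscale (mosaic) effect.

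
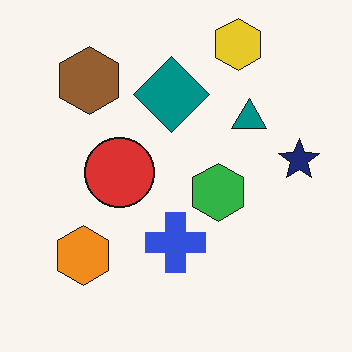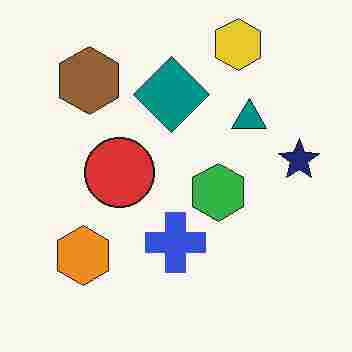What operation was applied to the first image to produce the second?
The image was heavily JPEG-compressed with obvious blocking artifacts.

Blocky 8×8 compression artifacts appear around shape edges and the flat background shows ringing — characteristic JPEG degradation.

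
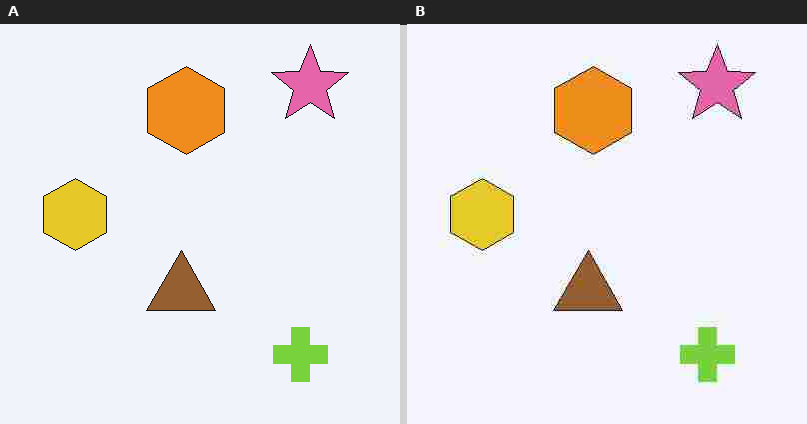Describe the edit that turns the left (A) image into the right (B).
The right (B) image is the left (A) heavily JPEG-compressed with obvious blocking artifacts.

Blocky 8×8 compression artifacts appear around shape edges and the flat background shows ringing — characteristic JPEG degradation.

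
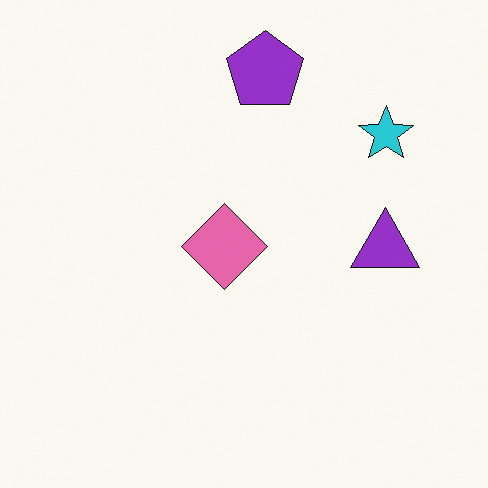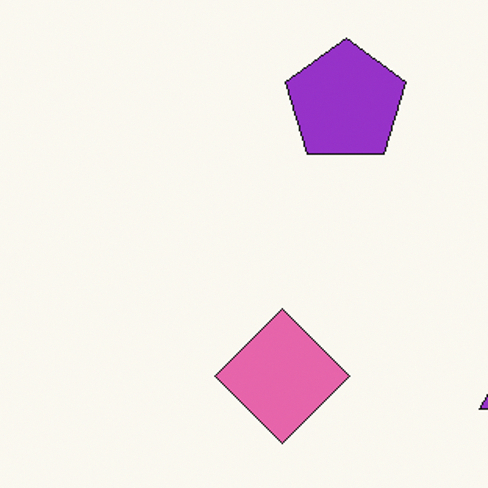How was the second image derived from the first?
The second image is the first cropped to a modestly smaller region and rescaled.

The visible shapes are larger and the field of view is narrower; shapes near the original edges may be partly or wholly outside the frame — a crop-and-rescale.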